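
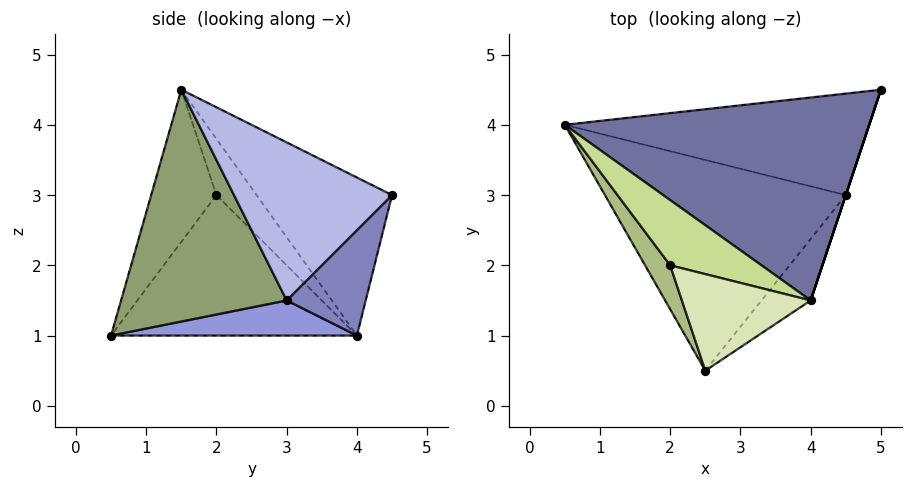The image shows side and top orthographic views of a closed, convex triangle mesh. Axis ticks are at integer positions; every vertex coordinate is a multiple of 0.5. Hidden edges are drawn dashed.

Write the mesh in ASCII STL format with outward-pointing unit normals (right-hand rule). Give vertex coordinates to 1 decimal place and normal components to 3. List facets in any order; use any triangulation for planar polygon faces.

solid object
 facet normal -0.396 0.513 0.762
  outer loop
   vertex 4.0 1.5 4.5
   vertex 5.0 4.5 3.0
   vertex 0.5 4.0 1.0
  endloop
 endfacet
 facet normal 0.251 0.641 -0.725
  outer loop
   vertex 4.5 3.0 1.5
   vertex 0.5 4.0 1.0
   vertex 5.0 4.5 3.0
  endloop
 endfacet
 facet normal 0.144 0.082 -0.986
  outer loop
   vertex 4.5 3.0 1.5
   vertex 2.5 0.5 1.0
   vertex 0.5 4.0 1.0
  endloop
 endfacet
 facet normal 0.949 -0.316 0.000
  outer loop
   vertex 4.5 3.0 1.5
   vertex 5.0 4.5 3.0
   vertex 4.0 1.5 4.5
  endloop
 endfacet
 facet normal 0.786 -0.595 -0.167
  outer loop
   vertex 4.5 3.0 1.5
   vertex 4.0 1.5 4.5
   vertex 2.5 0.5 1.0
  endloop
 endfacet
 facet normal -0.858 -0.490 0.153
  outer loop
   vertex 2.0 2.0 3.0
   vertex 0.5 4.0 1.0
   vertex 2.5 0.5 1.0
  endloop
 endfacet
 facet normal -0.476 0.417 0.774
  outer loop
   vertex 2.0 2.0 3.0
   vertex 4.0 1.5 4.5
   vertex 0.5 4.0 1.0
  endloop
 endfacet
 facet normal -0.510 -0.745 0.431
  outer loop
   vertex 2.0 2.0 3.0
   vertex 2.5 0.5 1.0
   vertex 4.0 1.5 4.5
  endloop
 endfacet
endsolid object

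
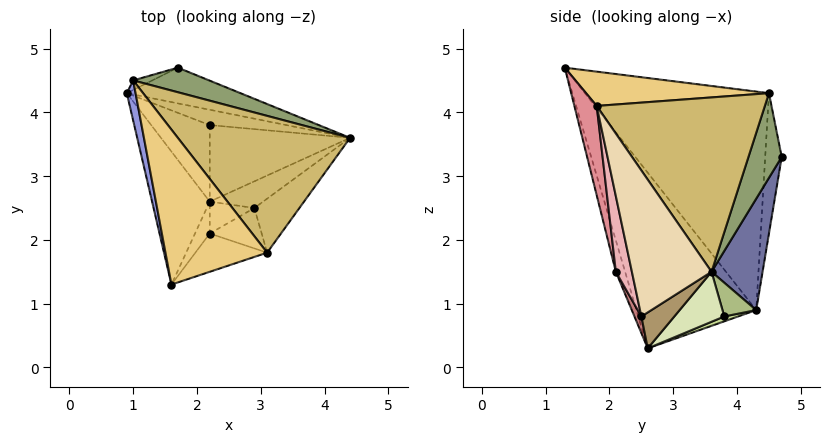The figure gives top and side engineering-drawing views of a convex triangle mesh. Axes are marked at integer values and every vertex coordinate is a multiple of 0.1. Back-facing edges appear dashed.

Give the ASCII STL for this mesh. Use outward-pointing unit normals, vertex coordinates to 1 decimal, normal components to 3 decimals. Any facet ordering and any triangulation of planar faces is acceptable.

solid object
 facet normal 0.229 0.945 -0.234
  outer loop
   vertex 1.7 4.7 3.3
   vertex 4.4 3.6 1.5
   vertex 0.9 4.3 0.9
  endloop
 endfacet
 facet normal -0.809 -0.525 -0.265
  outer loop
   vertex 2.2 2.6 0.3
   vertex 1.6 1.3 4.7
   vertex 0.9 4.3 0.9
  endloop
 endfacet
 facet normal -0.983 -0.179 0.039
  outer loop
   vertex 1.0 4.5 4.3
   vertex 0.9 4.3 0.9
   vertex 1.6 1.3 4.7
  endloop
 endfacet
 facet normal -0.334 0.941 -0.046
  outer loop
   vertex 1.0 4.5 4.3
   vertex 1.7 4.7 3.3
   vertex 0.9 4.3 0.9
  endloop
 endfacet
 facet normal 0.600 0.592 0.538
  outer loop
   vertex 1.0 4.5 4.3
   vertex 4.4 3.6 1.5
   vertex 1.7 4.7 3.3
  endloop
 endfacet
 facet normal 0.254 0.776 -0.577
  outer loop
   vertex 2.2 3.8 0.8
   vertex 0.9 4.3 0.9
   vertex 4.4 3.6 1.5
  endloop
 endfacet
 facet normal 0.077 0.383 -0.920
  outer loop
   vertex 2.2 3.8 0.8
   vertex 2.2 2.6 0.3
   vertex 0.9 4.3 0.9
  endloop
 endfacet
 facet normal 0.312 0.365 -0.877
  outer loop
   vertex 2.2 3.8 0.8
   vertex 4.4 3.6 1.5
   vertex 2.2 2.6 0.3
  endloop
 endfacet
 facet normal 0.544 -0.228 -0.807
  outer loop
   vertex 2.9 2.5 0.8
   vertex 2.2 2.6 0.3
   vertex 4.4 3.6 1.5
  endloop
 endfacet
 facet normal 0.636 0.448 0.628
  outer loop
   vertex 3.1 1.8 4.1
   vertex 4.4 3.6 1.5
   vertex 1.0 4.5 4.3
  endloop
 endfacet
 facet normal 0.315 0.176 0.933
  outer loop
   vertex 3.1 1.8 4.1
   vertex 1.0 4.5 4.3
   vertex 1.6 1.3 4.7
  endloop
 endfacet
 facet normal 0.638 -0.745 -0.197
  outer loop
   vertex 3.1 1.8 4.1
   vertex 2.9 2.5 0.8
   vertex 4.4 3.6 1.5
  endloop
 endfacet
 facet normal -0.634 -0.714 -0.297
  outer loop
   vertex 2.2 2.1 1.5
   vertex 1.6 1.3 4.7
   vertex 2.2 2.6 0.3
  endloop
 endfacet
 facet normal 0.141 -0.914 -0.381
  outer loop
   vertex 2.2 2.1 1.5
   vertex 2.2 2.6 0.3
   vertex 2.9 2.5 0.8
  endloop
 endfacet
 facet normal 0.240 -0.951 -0.193
  outer loop
   vertex 2.2 2.1 1.5
   vertex 3.1 1.8 4.1
   vertex 1.6 1.3 4.7
  endloop
 endfacet
 facet normal 0.313 -0.925 -0.215
  outer loop
   vertex 2.2 2.1 1.5
   vertex 2.9 2.5 0.8
   vertex 3.1 1.8 4.1
  endloop
 endfacet
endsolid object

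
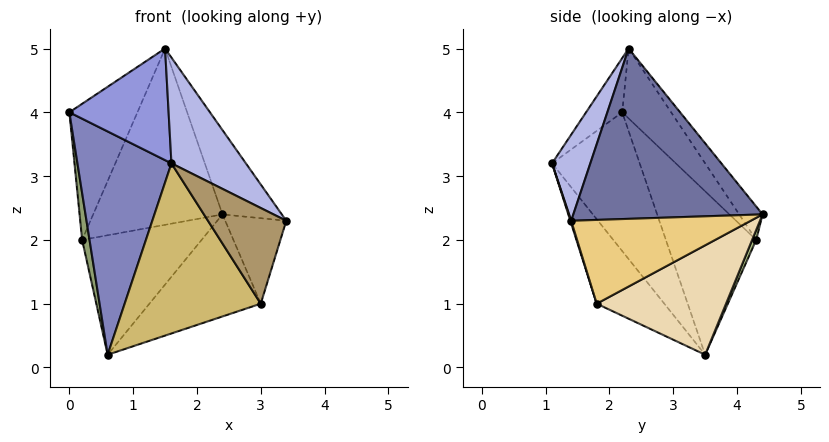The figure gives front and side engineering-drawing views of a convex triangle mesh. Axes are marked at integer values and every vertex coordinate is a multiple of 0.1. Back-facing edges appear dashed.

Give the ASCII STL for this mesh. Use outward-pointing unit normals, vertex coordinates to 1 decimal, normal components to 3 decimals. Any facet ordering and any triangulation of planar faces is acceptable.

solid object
 facet normal 0.828 0.260 0.496
  outer loop
   vertex 1.5 2.3 5.0
   vertex 3.4 1.4 2.3
   vertex 2.4 4.4 2.4
  endloop
 endfacet
 facet normal -0.642 -0.689 -0.337
  outer loop
   vertex 1.6 1.1 3.2
   vertex 0.0 2.2 4.0
   vertex 0.6 3.5 0.2
  endloop
 endfacet
 facet normal -0.293 -0.803 0.519
  outer loop
   vertex 1.6 1.1 3.2
   vertex 1.5 2.3 5.0
   vertex 0.0 2.2 4.0
  endloop
 endfacet
 facet normal 0.389 -0.756 0.526
  outer loop
   vertex 1.6 1.1 3.2
   vertex 3.4 1.4 2.3
   vertex 1.5 2.3 5.0
  endloop
 endfacet
 facet normal -0.980 -0.080 -0.182
  outer loop
   vertex 0.2 4.3 2.0
   vertex 0.6 3.5 0.2
   vertex 0.0 2.2 4.0
  endloop
 endfacet
 facet normal 0.031 0.916 -0.400
  outer loop
   vertex 0.2 4.3 2.0
   vertex 2.4 4.4 2.4
   vertex 0.6 3.5 0.2
  endloop
 endfacet
 facet normal -0.457 0.636 0.622
  outer loop
   vertex 0.2 4.3 2.0
   vertex 0.0 2.2 4.0
   vertex 1.5 2.3 5.0
  endloop
 endfacet
 facet normal -0.144 0.794 0.591
  outer loop
   vertex 0.2 4.3 2.0
   vertex 1.5 2.3 5.0
   vertex 2.4 4.4 2.4
  endloop
 endfacet
 facet normal 0.011 -0.955 -0.297
  outer loop
   vertex 3.0 1.8 1.0
   vertex 3.4 1.4 2.3
   vertex 1.6 1.1 3.2
  endloop
 endfacet
 facet normal -0.387 -0.779 -0.494
  outer loop
   vertex 3.0 1.8 1.0
   vertex 1.6 1.1 3.2
   vertex 0.6 3.5 0.2
  endloop
 endfacet
 facet normal 0.930 0.316 -0.189
  outer loop
   vertex 3.0 1.8 1.0
   vertex 2.4 4.4 2.4
   vertex 3.4 1.4 2.3
  endloop
 endfacet
 facet normal 0.567 0.488 -0.664
  outer loop
   vertex 3.0 1.8 1.0
   vertex 0.6 3.5 0.2
   vertex 2.4 4.4 2.4
  endloop
 endfacet
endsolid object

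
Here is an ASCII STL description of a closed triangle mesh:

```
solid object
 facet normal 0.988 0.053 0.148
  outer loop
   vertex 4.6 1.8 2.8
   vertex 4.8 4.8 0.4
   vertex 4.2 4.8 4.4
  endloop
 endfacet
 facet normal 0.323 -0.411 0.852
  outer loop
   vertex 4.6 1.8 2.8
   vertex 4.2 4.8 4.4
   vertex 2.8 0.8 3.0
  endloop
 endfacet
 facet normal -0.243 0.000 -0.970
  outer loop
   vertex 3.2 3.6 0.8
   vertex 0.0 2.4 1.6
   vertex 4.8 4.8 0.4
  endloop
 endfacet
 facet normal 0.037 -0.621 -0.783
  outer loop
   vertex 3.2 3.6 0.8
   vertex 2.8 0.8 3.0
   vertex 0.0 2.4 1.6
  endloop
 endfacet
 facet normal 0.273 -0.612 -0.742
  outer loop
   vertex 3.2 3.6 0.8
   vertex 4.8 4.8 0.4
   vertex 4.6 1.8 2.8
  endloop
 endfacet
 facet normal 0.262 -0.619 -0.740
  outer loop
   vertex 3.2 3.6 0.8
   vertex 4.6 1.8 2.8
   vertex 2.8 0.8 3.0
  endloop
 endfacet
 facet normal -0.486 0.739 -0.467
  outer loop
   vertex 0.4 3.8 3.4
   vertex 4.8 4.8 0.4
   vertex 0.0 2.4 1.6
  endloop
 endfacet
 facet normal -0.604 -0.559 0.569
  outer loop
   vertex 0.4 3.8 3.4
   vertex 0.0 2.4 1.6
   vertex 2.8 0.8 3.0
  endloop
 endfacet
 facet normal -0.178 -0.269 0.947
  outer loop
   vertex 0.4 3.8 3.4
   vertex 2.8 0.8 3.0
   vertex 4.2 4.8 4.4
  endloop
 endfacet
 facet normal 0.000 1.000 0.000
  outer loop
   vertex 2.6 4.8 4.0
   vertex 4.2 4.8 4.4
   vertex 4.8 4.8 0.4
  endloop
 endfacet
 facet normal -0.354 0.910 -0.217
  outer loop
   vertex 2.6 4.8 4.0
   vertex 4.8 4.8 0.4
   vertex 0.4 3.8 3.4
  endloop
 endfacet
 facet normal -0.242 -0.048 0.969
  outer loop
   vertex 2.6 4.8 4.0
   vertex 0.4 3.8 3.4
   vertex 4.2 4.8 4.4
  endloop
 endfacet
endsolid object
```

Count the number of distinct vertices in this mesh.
8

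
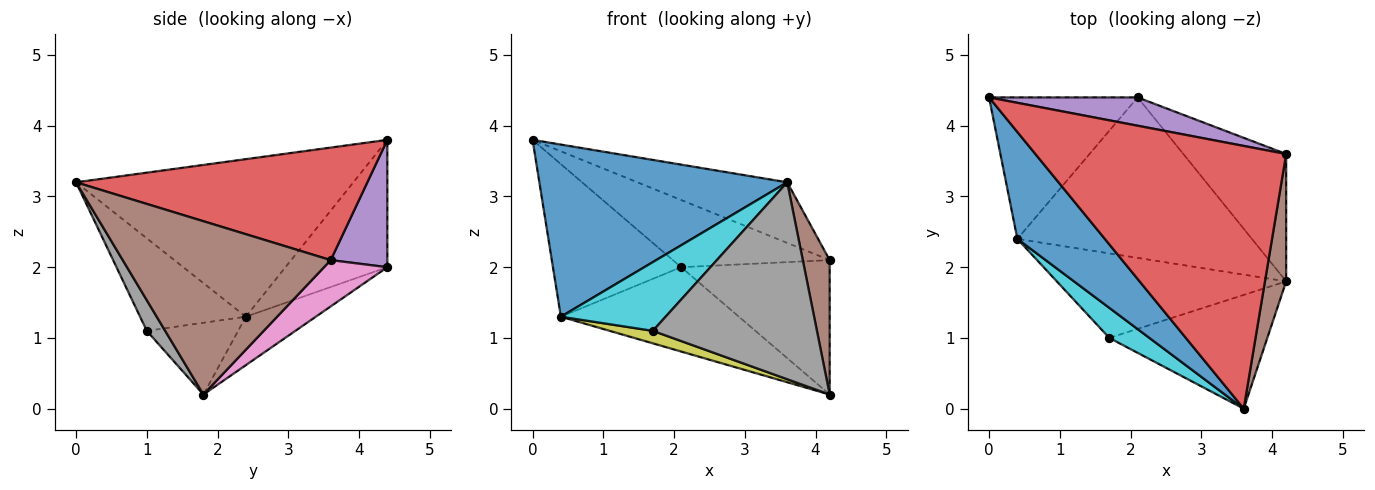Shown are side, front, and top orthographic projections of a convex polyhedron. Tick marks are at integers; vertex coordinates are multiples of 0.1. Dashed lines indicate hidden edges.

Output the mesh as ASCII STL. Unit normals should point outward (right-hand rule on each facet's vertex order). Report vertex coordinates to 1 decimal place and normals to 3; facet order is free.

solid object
 facet normal -0.689 -0.616 0.382
  outer loop
   vertex 0.4 2.4 1.3
   vertex 3.6 0.0 3.2
   vertex 0.0 4.4 3.8
  endloop
 endfacet
 facet normal -0.504 0.634 -0.587
  outer loop
   vertex 0.4 2.4 1.3
   vertex 0.0 4.4 3.8
   vertex 2.1 4.4 2.0
  endloop
 endfacet
 facet normal -0.180 0.458 -0.871
  outer loop
   vertex 0.4 2.4 1.3
   vertex 2.1 4.4 2.0
   vertex 4.2 1.8 0.2
  endloop
 endfacet
 facet normal 0.401 0.206 0.893
  outer loop
   vertex 4.2 3.6 2.1
   vertex 0.0 4.4 3.8
   vertex 3.6 0.0 3.2
  endloop
 endfacet
 facet normal 0.316 0.875 0.368
  outer loop
   vertex 4.2 3.6 2.1
   vertex 2.1 4.4 2.0
   vertex 0.0 4.4 3.8
  endloop
 endfacet
 facet normal 0.985 -0.127 0.121
  outer loop
   vertex 4.2 3.6 2.1
   vertex 3.6 0.0 3.2
   vertex 4.2 1.8 0.2
  endloop
 endfacet
 facet normal 0.295 0.694 -0.657
  outer loop
   vertex 4.2 3.6 2.1
   vertex 4.2 1.8 0.2
   vertex 2.1 4.4 2.0
  endloop
 endfacet
 facet normal 0.097 -0.862 -0.498
  outer loop
   vertex 1.7 1.0 1.1
   vertex 4.2 1.8 0.2
   vertex 3.6 0.0 3.2
  endloop
 endfacet
 facet normal -0.296 -0.139 -0.945
  outer loop
   vertex 1.7 1.0 1.1
   vertex 0.4 2.4 1.3
   vertex 4.2 1.8 0.2
  endloop
 endfacet
 facet normal -0.679 -0.673 0.294
  outer loop
   vertex 1.7 1.0 1.1
   vertex 3.6 0.0 3.2
   vertex 0.4 2.4 1.3
  endloop
 endfacet
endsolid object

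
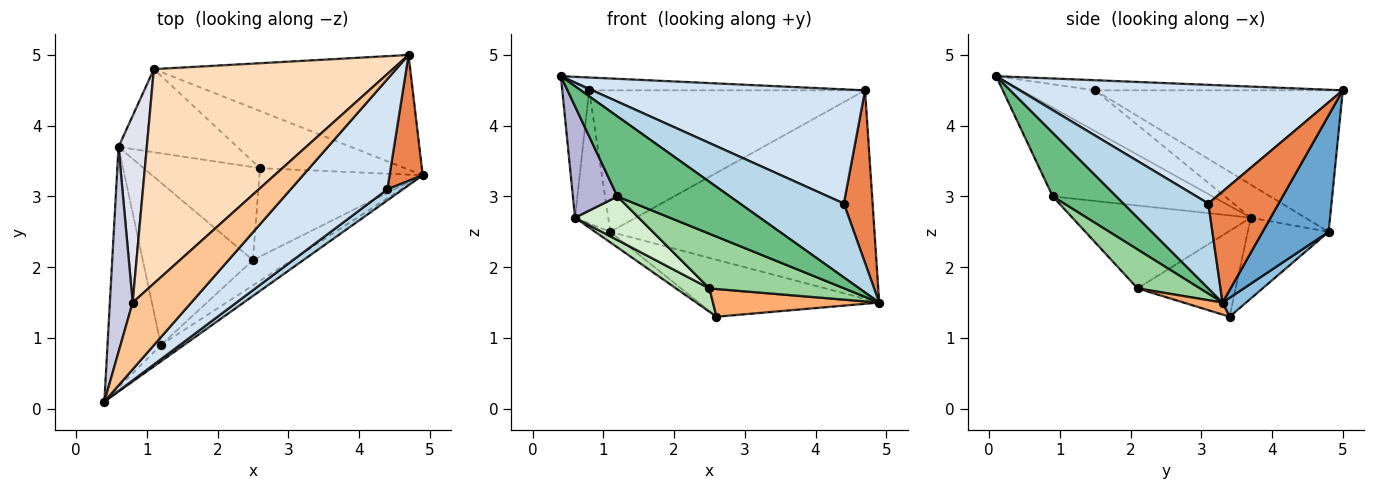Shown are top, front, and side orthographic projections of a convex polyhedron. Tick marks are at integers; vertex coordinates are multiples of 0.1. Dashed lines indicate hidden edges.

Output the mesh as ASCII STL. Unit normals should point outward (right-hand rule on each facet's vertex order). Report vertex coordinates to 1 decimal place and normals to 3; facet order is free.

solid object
 facet normal 0.214 0.856 -0.471
  outer loop
   vertex 1.1 4.8 2.5
   vertex 4.7 5.0 4.5
   vertex 4.9 3.3 1.5
  endloop
 endfacet
 facet normal 0.092 0.703 -0.705
  outer loop
   vertex 1.1 4.8 2.5
   vertex 4.9 3.3 1.5
   vertex 2.6 3.4 1.3
  endloop
 endfacet
 facet normal 0.629 -0.769 0.115
  outer loop
   vertex 4.4 3.1 2.9
   vertex 0.4 0.1 4.7
   vertex 4.9 3.3 1.5
  endloop
 endfacet
 facet normal 0.649 -0.548 0.529
  outer loop
   vertex 4.4 3.1 2.9
   vertex 4.7 5.0 4.5
   vertex 0.4 0.1 4.7
  endloop
 endfacet
 facet normal 0.892 -0.365 0.266
  outer loop
   vertex 4.4 3.1 2.9
   vertex 4.9 3.3 1.5
   vertex 4.7 5.0 4.5
  endloop
 endfacet
 facet normal 0.070 -0.298 -0.952
  outer loop
   vertex 2.5 2.1 1.7
   vertex 2.6 3.4 1.3
   vertex 4.9 3.3 1.5
  endloop
 endfacet
 facet normal -0.167 0.186 0.968
  outer loop
   vertex 0.8 1.5 4.5
   vertex 0.4 0.1 4.7
   vertex 4.7 5.0 4.5
  endloop
 endfacet
 facet normal -0.443 0.494 0.748
  outer loop
   vertex 0.8 1.5 4.5
   vertex 4.7 5.0 4.5
   vertex 1.1 4.8 2.5
  endloop
 endfacet
 facet normal 0.485 -0.857 -0.175
  outer loop
   vertex 1.2 0.9 3.0
   vertex 4.9 3.3 1.5
   vertex 0.4 0.1 4.7
  endloop
 endfacet
 facet normal 0.386 -0.837 -0.386
  outer loop
   vertex 1.2 0.9 3.0
   vertex 2.5 2.1 1.7
   vertex 4.9 3.3 1.5
  endloop
 endfacet
 facet normal -0.582 -0.198 -0.789
  outer loop
   vertex 0.6 3.7 2.7
   vertex 2.6 3.4 1.3
   vertex 2.5 2.1 1.7
  endloop
 endfacet
 facet normal -0.588 -0.210 -0.781
  outer loop
   vertex 0.6 3.7 2.7
   vertex 2.5 2.1 1.7
   vertex 1.2 0.9 3.0
  endloop
 endfacet
 facet normal -0.560 0.105 -0.822
  outer loop
   vertex 0.6 3.7 2.7
   vertex 1.1 4.8 2.5
   vertex 2.6 3.4 1.3
  endloop
 endfacet
 facet normal -0.833 -0.232 -0.502
  outer loop
   vertex 0.6 3.7 2.7
   vertex 1.2 0.9 3.0
   vertex 0.4 0.1 4.7
  endloop
 endfacet
 facet normal -0.832 0.304 0.464
  outer loop
   vertex 0.6 3.7 2.7
   vertex 0.4 0.1 4.7
   vertex 0.8 1.5 4.5
  endloop
 endfacet
 facet normal -0.689 0.420 0.590
  outer loop
   vertex 0.6 3.7 2.7
   vertex 0.8 1.5 4.5
   vertex 1.1 4.8 2.5
  endloop
 endfacet
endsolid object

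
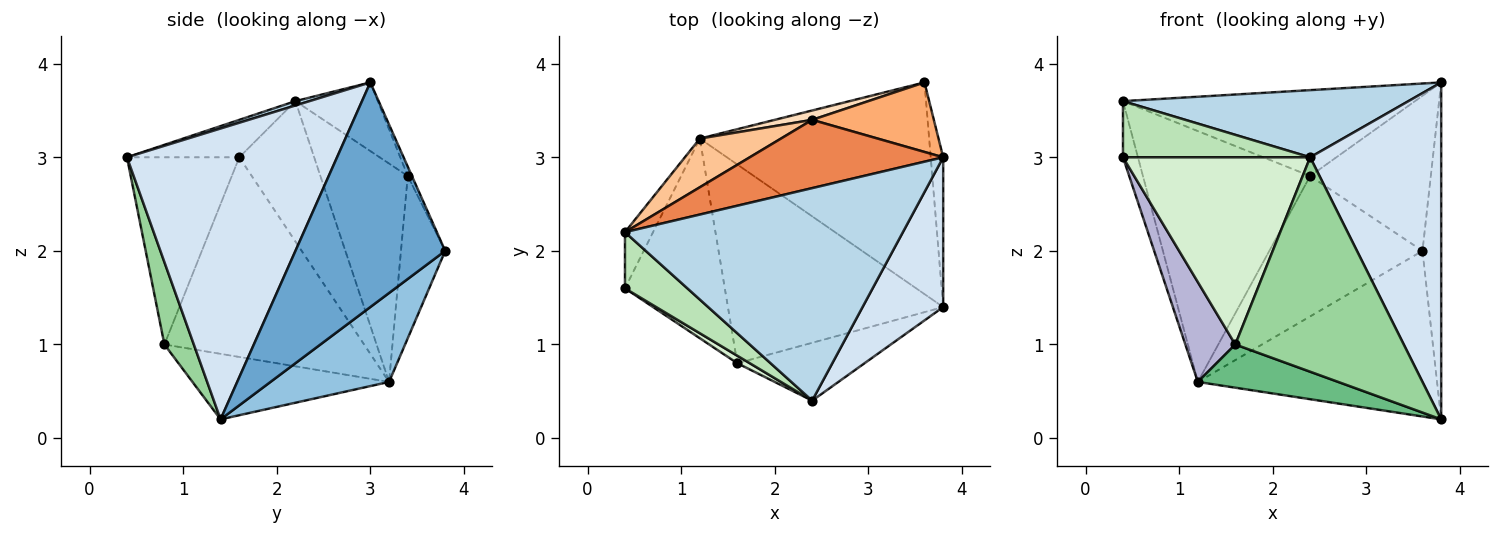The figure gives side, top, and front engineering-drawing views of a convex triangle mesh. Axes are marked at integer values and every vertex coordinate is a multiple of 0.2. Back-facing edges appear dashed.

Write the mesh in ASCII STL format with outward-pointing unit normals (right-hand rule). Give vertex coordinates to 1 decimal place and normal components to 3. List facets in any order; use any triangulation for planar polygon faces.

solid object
 facet normal 0.991 0.124 -0.055
  outer loop
   vertex 3.8 3.0 3.8
   vertex 3.8 1.4 0.2
   vertex 3.6 3.8 2.0
  endloop
 endfacet
 facet normal 0.292 0.589 -0.753
  outer loop
   vertex 1.2 3.2 0.6
   vertex 3.6 3.8 2.0
   vertex 3.8 1.4 0.2
  endloop
 endfacet
 facet normal 0.015 -0.301 0.953
  outer loop
   vertex 2.4 0.4 3.0
   vertex 3.8 3.0 3.8
   vertex 0.4 2.2 3.6
  endloop
 endfacet
 facet normal 0.826 -0.515 0.229
  outer loop
   vertex 2.4 0.4 3.0
   vertex 3.8 1.4 0.2
   vertex 3.8 3.0 3.8
  endloop
 endfacet
 facet normal -0.216 0.764 0.608
  outer loop
   vertex 2.4 3.4 2.8
   vertex 0.4 2.2 3.6
   vertex 3.8 3.0 3.8
  endloop
 endfacet
 facet normal -0.031 0.912 0.409
  outer loop
   vertex 2.4 3.4 2.8
   vertex 3.8 3.0 3.8
   vertex 3.6 3.8 2.0
  endloop
 endfacet
 facet normal -0.456 0.874 0.169
  outer loop
   vertex 2.4 3.4 2.8
   vertex 1.2 3.2 0.6
   vertex 0.4 2.2 3.6
  endloop
 endfacet
 facet normal -0.277 0.959 0.064
  outer loop
   vertex 2.4 3.4 2.8
   vertex 3.6 3.8 2.0
   vertex 1.2 3.2 0.6
  endloop
 endfacet
 facet normal -0.285 -0.204 -0.937
  outer loop
   vertex 1.6 0.8 1.0
   vertex 1.2 3.2 0.6
   vertex 3.8 1.4 0.2
  endloop
 endfacet
 facet normal 0.166 -0.952 -0.257
  outer loop
   vertex 1.6 0.8 1.0
   vertex 3.8 1.4 0.2
   vertex 2.4 0.4 3.0
  endloop
 endfacet
 facet normal -0.391 -0.651 0.651
  outer loop
   vertex 0.4 1.6 3.0
   vertex 2.4 0.4 3.0
   vertex 0.4 2.2 3.6
  endloop
 endfacet
 facet normal -0.514 -0.857 0.034
  outer loop
   vertex 0.4 1.6 3.0
   vertex 1.6 0.8 1.0
   vertex 2.4 0.4 3.0
  endloop
 endfacet
 facet normal -0.962 0.192 -0.192
  outer loop
   vertex 0.4 1.6 3.0
   vertex 0.4 2.2 3.6
   vertex 1.2 3.2 0.6
  endloop
 endfacet
 facet normal -0.873 -0.218 -0.436
  outer loop
   vertex 0.4 1.6 3.0
   vertex 1.2 3.2 0.6
   vertex 1.6 0.8 1.0
  endloop
 endfacet
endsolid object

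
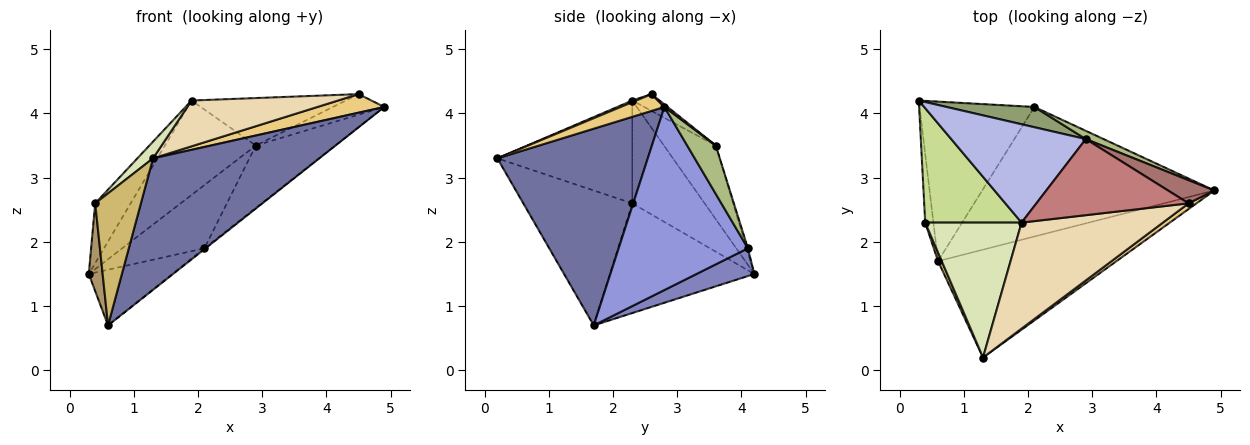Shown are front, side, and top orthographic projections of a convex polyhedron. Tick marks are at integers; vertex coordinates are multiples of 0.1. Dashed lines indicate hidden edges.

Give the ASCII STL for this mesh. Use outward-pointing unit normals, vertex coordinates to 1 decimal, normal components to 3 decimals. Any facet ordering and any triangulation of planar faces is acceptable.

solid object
 facet normal 0.573 -0.634 -0.520
  outer loop
   vertex 0.6 1.7 0.7
   vertex 4.9 2.8 4.1
   vertex 1.3 0.2 3.3
  endloop
 endfacet
 facet normal 0.222 0.321 -0.921
  outer loop
   vertex 2.1 4.1 1.9
   vertex 0.6 1.7 0.7
   vertex 0.3 4.2 1.5
  endloop
 endfacet
 facet normal 0.619 0.005 -0.785
  outer loop
   vertex 2.1 4.1 1.9
   vertex 4.9 2.8 4.1
   vertex 0.6 1.7 0.7
  endloop
 endfacet
 facet normal -0.368 0.644 0.671
  outer loop
   vertex 2.9 3.6 3.5
   vertex 0.3 4.2 1.5
   vertex 1.9 2.3 4.2
  endloop
 endfacet
 facet normal -0.015 0.952 0.305
  outer loop
   vertex 2.9 3.6 3.5
   vertex 2.1 4.1 1.9
   vertex 0.3 4.2 1.5
  endloop
 endfacet
 facet normal 0.336 0.934 0.124
  outer loop
   vertex 2.9 3.6 3.5
   vertex 4.9 2.8 4.1
   vertex 2.1 4.1 1.9
  endloop
 endfacet
 facet normal -0.687 0.337 0.644
  outer loop
   vertex 0.4 2.3 2.6
   vertex 1.9 2.3 4.2
   vertex 0.3 4.2 1.5
  endloop
 endfacet
 facet normal -0.727 -0.084 0.682
  outer loop
   vertex 0.4 2.3 2.6
   vertex 1.3 0.2 3.3
   vertex 1.9 2.3 4.2
  endloop
 endfacet
 facet normal -0.993 -0.095 -0.074
  outer loop
   vertex 0.4 2.3 2.6
   vertex 0.3 4.2 1.5
   vertex 0.6 1.7 0.7
  endloop
 endfacet
 facet normal -0.922 -0.387 0.025
  outer loop
   vertex 0.4 2.3 2.6
   vertex 0.6 1.7 0.7
   vertex 1.3 0.2 3.3
  endloop
 endfacet
 facet normal 0.530 -0.811 0.249
  outer loop
   vertex 4.5 2.6 4.3
   vertex 1.3 0.2 3.3
   vertex 4.9 2.8 4.1
  endloop
 endfacet
 facet normal 0.010 -0.396 0.918
  outer loop
   vertex 4.5 2.6 4.3
   vertex 1.9 2.3 4.2
   vertex 1.3 0.2 3.3
  endloop
 endfacet
 facet normal 0.041 0.664 0.747
  outer loop
   vertex 4.5 2.6 4.3
   vertex 4.9 2.8 4.1
   vertex 2.9 3.6 3.5
  endloop
 endfacet
 facet normal -0.093 0.527 0.845
  outer loop
   vertex 4.5 2.6 4.3
   vertex 2.9 3.6 3.5
   vertex 1.9 2.3 4.2
  endloop
 endfacet
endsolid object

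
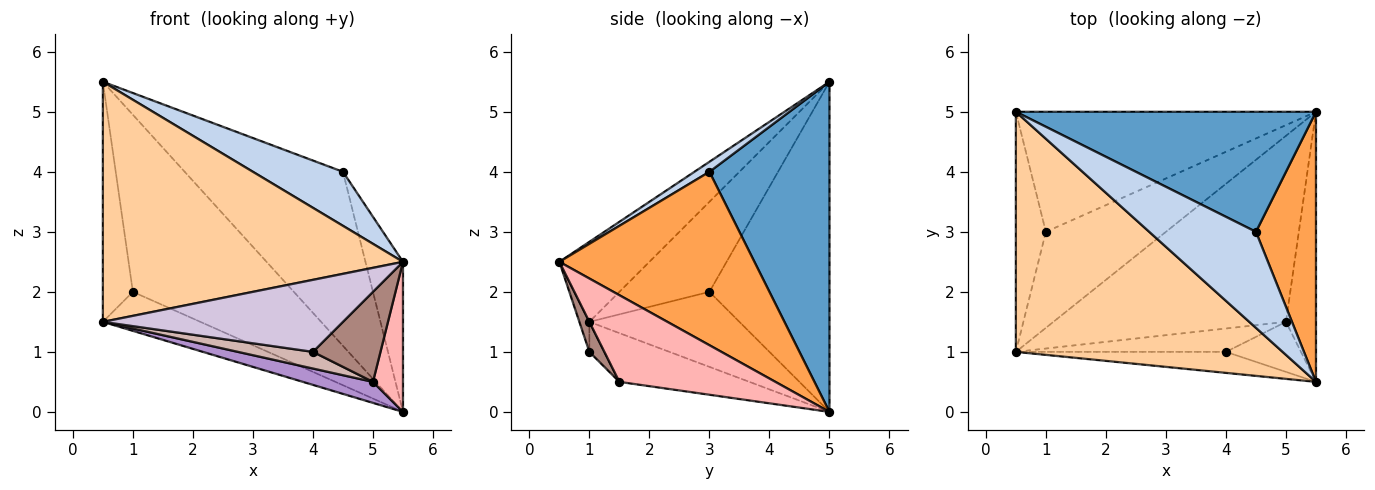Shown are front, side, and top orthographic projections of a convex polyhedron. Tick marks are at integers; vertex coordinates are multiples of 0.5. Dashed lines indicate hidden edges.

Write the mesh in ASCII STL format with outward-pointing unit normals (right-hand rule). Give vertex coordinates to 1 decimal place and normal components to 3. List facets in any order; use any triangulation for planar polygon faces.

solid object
 facet normal 0.530 0.698 0.482
  outer loop
   vertex 4.5 3.0 4.0
   vertex 5.5 5.0 0.0
   vertex 0.5 5.0 5.5
  endloop
 endfacet
 facet normal 0.081 -0.489 0.869
  outer loop
   vertex 4.5 3.0 4.0
   vertex 0.5 5.0 5.5
   vertex 5.5 0.5 2.5
  endloop
 endfacet
 facet normal 0.930 0.179 0.322
  outer loop
   vertex 4.5 3.0 4.0
   vertex 5.5 0.5 2.5
   vertex 5.5 5.0 0.0
  endloop
 endfacet
 facet normal -0.208 -0.692 0.692
  outer loop
   vertex 0.5 1.0 1.5
   vertex 5.5 0.5 2.5
   vertex 0.5 5.0 5.5
  endloop
 endfacet
 facet normal -0.525 0.704 -0.478
  outer loop
   vertex 1.0 3.0 2.0
   vertex 0.5 5.0 5.5
   vertex 5.5 5.0 0.0
  endloop
 endfacet
 facet normal -0.905 0.302 -0.302
  outer loop
   vertex 1.0 3.0 2.0
   vertex 0.5 1.0 1.5
   vertex 0.5 5.0 5.5
  endloop
 endfacet
 facet normal -0.501 0.326 -0.802
  outer loop
   vertex 1.0 3.0 2.0
   vertex 5.5 5.0 0.0
   vertex 0.5 1.0 1.5
  endloop
 endfacet
 facet normal 0.930 -0.179 -0.322
  outer loop
   vertex 5.0 1.5 0.5
   vertex 5.5 5.0 0.0
   vertex 5.5 0.5 2.5
  endloop
 endfacet
 facet normal -0.204 -0.110 -0.973
  outer loop
   vertex 5.0 1.5 0.5
   vertex 0.5 1.0 1.5
   vertex 5.5 5.0 0.0
  endloop
 endfacet
 facet normal -0.040 -0.959 -0.280
  outer loop
   vertex 4.0 1.0 1.0
   vertex 5.5 0.5 2.5
   vertex 0.5 1.0 1.5
  endloop
 endfacet
 facet normal 0.191 -0.858 -0.477
  outer loop
   vertex 4.0 1.0 1.0
   vertex 5.0 1.5 0.5
   vertex 5.5 0.5 2.5
  endloop
 endfacet
 facet normal -0.115 -0.577 -0.808
  outer loop
   vertex 4.0 1.0 1.0
   vertex 0.5 1.0 1.5
   vertex 5.0 1.5 0.5
  endloop
 endfacet
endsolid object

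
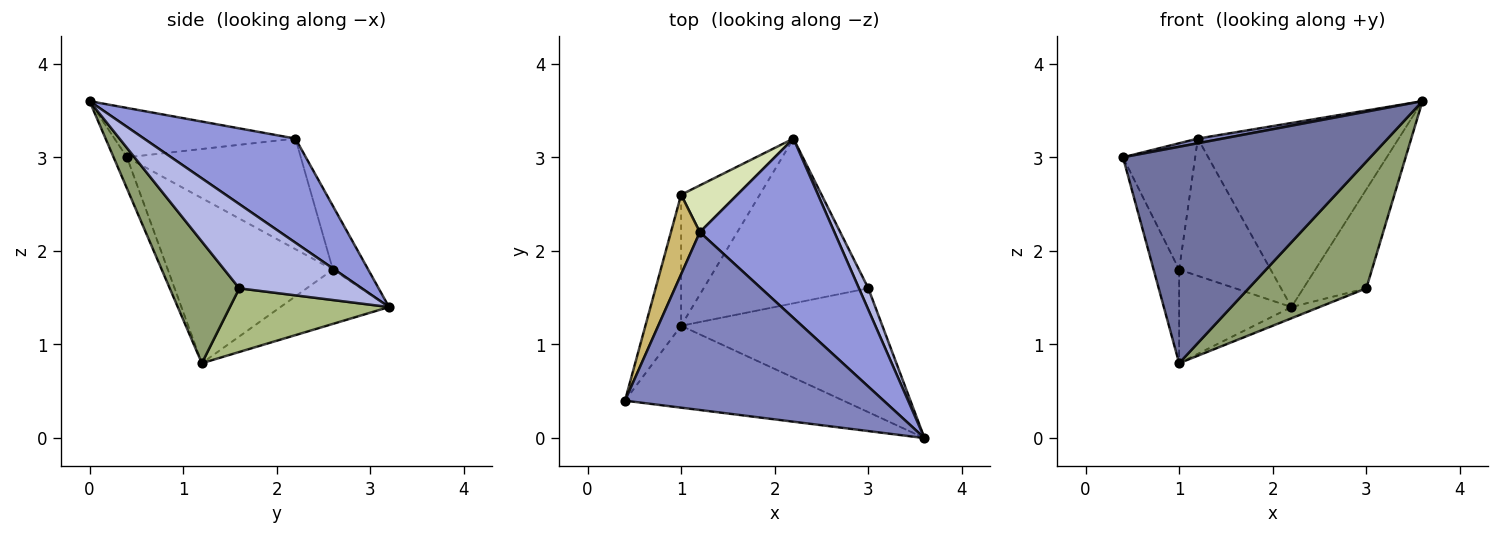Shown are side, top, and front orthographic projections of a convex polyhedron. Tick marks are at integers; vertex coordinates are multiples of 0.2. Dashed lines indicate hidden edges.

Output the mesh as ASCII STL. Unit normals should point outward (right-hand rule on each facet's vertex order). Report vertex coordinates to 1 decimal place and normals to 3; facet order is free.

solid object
 facet normal -0.050 -0.934 -0.353
  outer loop
   vertex 1.0 1.2 0.8
   vertex 3.6 0.0 3.6
   vertex 0.4 0.4 3.0
  endloop
 endfacet
 facet normal -0.187 -0.026 0.982
  outer loop
   vertex 1.2 2.2 3.2
   vertex 0.4 0.4 3.0
   vertex 3.6 0.0 3.6
  endloop
 endfacet
 facet normal 0.475 0.630 0.614
  outer loop
   vertex 1.2 2.2 3.2
   vertex 3.6 0.0 3.6
   vertex 2.2 3.2 1.4
  endloop
 endfacet
 facet normal 0.885 0.455 0.098
  outer loop
   vertex 3.0 1.6 1.6
   vertex 2.2 3.2 1.4
   vertex 3.6 0.0 3.6
  endloop
 endfacet
 facet normal 0.389 -0.659 -0.644
  outer loop
   vertex 3.0 1.6 1.6
   vertex 3.6 0.0 3.6
   vertex 1.0 1.2 0.8
  endloop
 endfacet
 facet normal 0.360 0.063 -0.931
  outer loop
   vertex 3.0 1.6 1.6
   vertex 1.0 1.2 0.8
   vertex 2.2 3.2 1.4
  endloop
 endfacet
 facet normal -0.490 0.507 -0.709
  outer loop
   vertex 1.0 2.6 1.8
   vertex 2.2 3.2 1.4
   vertex 1.0 1.2 0.8
  endloop
 endfacet
 facet normal -0.343 0.889 0.303
  outer loop
   vertex 1.0 2.6 1.8
   vertex 1.2 2.2 3.2
   vertex 2.2 3.2 1.4
  endloop
 endfacet
 facet normal -0.966 0.149 -0.209
  outer loop
   vertex 1.0 2.6 1.8
   vertex 1.0 1.2 0.8
   vertex 0.4 0.4 3.0
  endloop
 endfacet
 facet normal -0.898 0.373 0.235
  outer loop
   vertex 1.0 2.6 1.8
   vertex 0.4 0.4 3.0
   vertex 1.2 2.2 3.2
  endloop
 endfacet
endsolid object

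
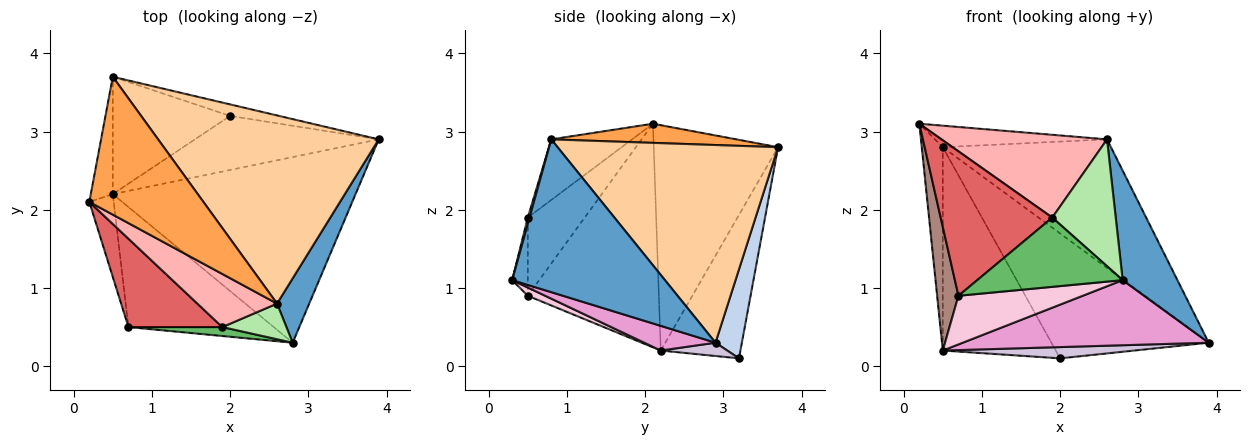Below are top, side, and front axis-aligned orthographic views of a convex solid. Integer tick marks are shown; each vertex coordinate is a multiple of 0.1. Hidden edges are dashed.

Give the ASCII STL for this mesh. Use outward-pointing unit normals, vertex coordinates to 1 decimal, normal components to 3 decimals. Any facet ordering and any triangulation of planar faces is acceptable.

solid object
 facet normal 0.923 -0.331 0.195
  outer loop
   vertex 2.6 0.8 2.9
   vertex 2.8 0.3 1.1
   vertex 3.9 2.9 0.3
  endloop
 endfacet
 facet normal 0.165 0.982 -0.090
  outer loop
   vertex 0.5 3.7 2.8
   vertex 3.9 2.9 0.3
   vertex 2.0 3.2 0.1
  endloop
 endfacet
 facet normal 0.164 0.152 0.975
  outer loop
   vertex 0.5 3.7 2.8
   vertex 0.2 2.1 3.1
   vertex 2.6 0.8 2.9
  endloop
 endfacet
 facet normal 0.595 0.454 0.664
  outer loop
   vertex 0.5 3.7 2.8
   vertex 2.6 0.8 2.9
   vertex 3.9 2.9 0.3
  endloop
 endfacet
 facet normal -0.106 -0.986 0.127
  outer loop
   vertex 1.9 0.5 1.9
   vertex 0.7 0.5 0.9
   vertex 2.8 0.3 1.1
  endloop
 endfacet
 facet normal 0.026 -0.962 0.270
  outer loop
   vertex 1.9 0.5 1.9
   vertex 2.8 0.3 1.1
   vertex 2.6 0.8 2.9
  endloop
 endfacet
 facet normal -0.399 -0.782 0.478
  outer loop
   vertex 1.9 0.5 1.9
   vertex 0.2 2.1 3.1
   vertex 0.7 0.5 0.9
  endloop
 endfacet
 facet normal -0.380 -0.778 0.500
  outer loop
   vertex 1.9 0.5 1.9
   vertex 2.6 0.8 2.9
   vertex 0.2 2.1 3.1
  endloop
 endfacet
 facet normal -0.521 0.739 -0.426
  outer loop
   vertex 0.5 2.2 0.2
   vertex 0.5 3.7 2.8
   vertex 2.0 3.2 0.1
  endloop
 endfacet
 facet normal 0.071 -0.204 -0.977
  outer loop
   vertex 0.5 2.2 0.2
   vertex 2.0 3.2 0.1
   vertex 3.9 2.9 0.3
  endloop
 endfacet
 facet normal -0.981 -0.160 -0.107
  outer loop
   vertex 0.5 2.2 0.2
   vertex 0.7 0.5 0.9
   vertex 0.2 2.1 3.1
  endloop
 endfacet
 facet normal -0.981 0.166 -0.096
  outer loop
   vertex 0.5 2.2 0.2
   vertex 0.2 2.1 3.1
   vertex 0.5 3.7 2.8
  endloop
 endfacet
 facet normal 0.095 -0.329 -0.939
  outer loop
   vertex 0.5 2.2 0.2
   vertex 3.9 2.9 0.3
   vertex 2.8 0.3 1.1
  endloop
 endfacet
 facet normal 0.052 -0.375 -0.926
  outer loop
   vertex 0.5 2.2 0.2
   vertex 2.8 0.3 1.1
   vertex 0.7 0.5 0.9
  endloop
 endfacet
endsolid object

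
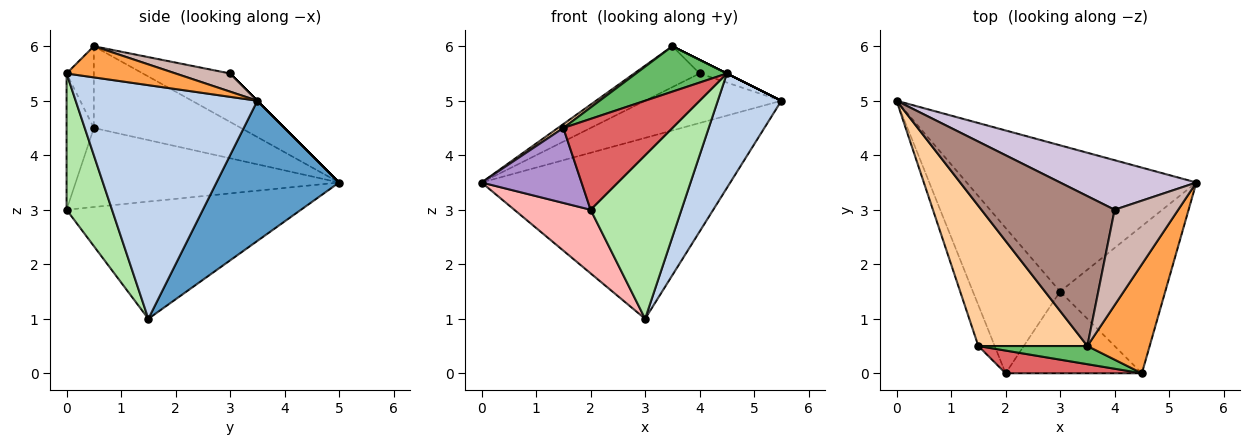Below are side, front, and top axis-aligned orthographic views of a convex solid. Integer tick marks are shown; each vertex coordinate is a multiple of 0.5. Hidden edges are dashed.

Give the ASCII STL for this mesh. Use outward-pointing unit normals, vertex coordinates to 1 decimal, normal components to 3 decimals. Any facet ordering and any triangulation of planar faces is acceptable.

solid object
 facet normal 0.358 0.726 -0.587
  outer loop
   vertex 3.0 1.5 1.0
   vertex 0.0 5.0 3.5
   vertex 5.5 3.5 5.0
  endloop
 endfacet
 facet normal 0.869 -0.304 -0.391
  outer loop
   vertex 3.0 1.5 1.0
   vertex 5.5 3.5 5.0
   vertex 4.5 0.0 5.5
  endloop
 endfacet
 facet normal 0.447 0.000 0.894
  outer loop
   vertex 3.5 0.5 6.0
   vertex 4.5 0.0 5.5
   vertex 5.5 3.5 5.0
  endloop
 endfacet
 facet normal -0.600 -0.022 0.800
  outer loop
   vertex 3.5 0.5 6.0
   vertex 0.0 5.0 3.5
   vertex 1.5 0.5 4.5
  endloop
 endfacet
 facet normal -0.268 -0.894 0.358
  outer loop
   vertex 3.5 0.5 6.0
   vertex 1.5 0.5 4.5
   vertex 4.5 0.0 5.5
  endloop
 endfacet
 facet normal 0.408 -0.816 -0.408
  outer loop
   vertex 2.0 0.0 3.0
   vertex 3.0 1.5 1.0
   vertex 4.5 0.0 5.5
  endloop
 endfacet
 facet normal -0.236 -0.943 0.236
  outer loop
   vertex 2.0 0.0 3.0
   vertex 4.5 0.0 5.5
   vertex 1.5 0.5 4.5
  endloop
 endfacet
 facet normal -0.776 -0.253 -0.578
  outer loop
   vertex 2.0 0.0 3.0
   vertex 0.0 5.0 3.5
   vertex 3.0 1.5 1.0
  endloop
 endfacet
 facet normal -0.918 -0.348 -0.190
  outer loop
   vertex 2.0 0.0 3.0
   vertex 1.5 0.5 4.5
   vertex 0.0 5.0 3.5
  endloop
 endfacet
 facet normal 0.000 0.707 0.707
  outer loop
   vertex 4.0 3.0 5.5
   vertex 5.5 3.5 5.0
   vertex 0.0 5.0 3.5
  endloop
 endfacet
 facet normal -0.331 0.248 0.910
  outer loop
   vertex 4.0 3.0 5.5
   vertex 0.0 5.0 3.5
   vertex 3.5 0.5 6.0
  endloop
 endfacet
 facet normal 0.272 0.136 0.953
  outer loop
   vertex 4.0 3.0 5.5
   vertex 3.5 0.5 6.0
   vertex 5.5 3.5 5.0
  endloop
 endfacet
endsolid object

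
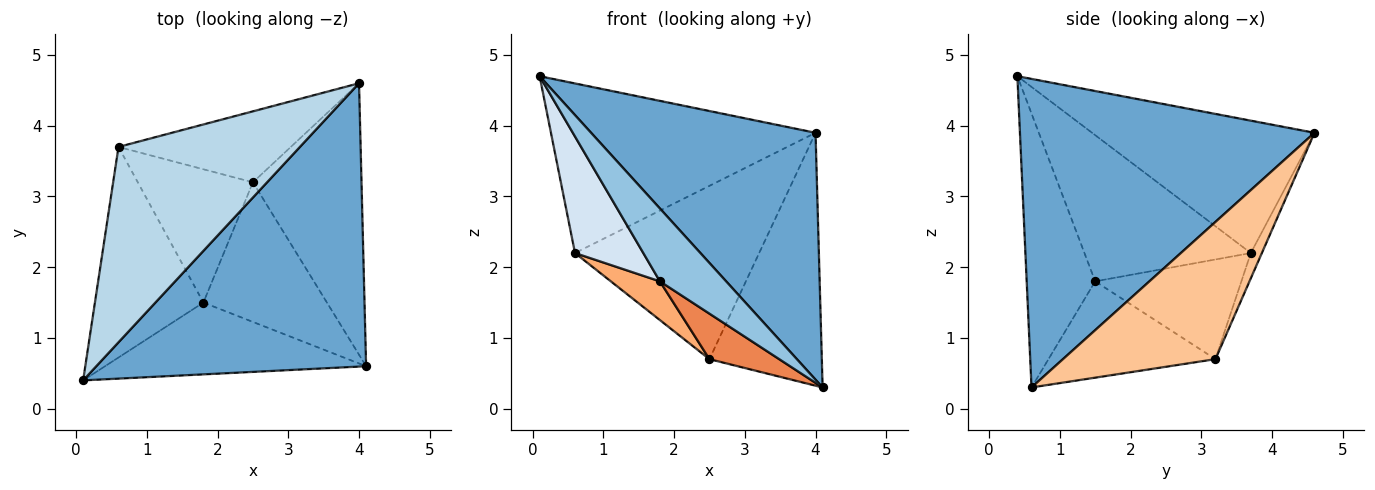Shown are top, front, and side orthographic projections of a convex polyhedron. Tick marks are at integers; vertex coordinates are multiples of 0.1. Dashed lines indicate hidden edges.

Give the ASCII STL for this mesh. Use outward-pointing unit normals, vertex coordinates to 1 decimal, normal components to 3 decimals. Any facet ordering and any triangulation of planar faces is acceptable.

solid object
 facet normal 0.653 -0.498 0.571
  outer loop
   vertex 4.0 4.6 3.9
   vertex 0.1 0.4 4.7
   vertex 4.1 0.6 0.3
  endloop
 endfacet
 facet normal -0.593 -0.574 -0.565
  outer loop
   vertex 1.8 1.5 1.8
   vertex 4.1 0.6 0.3
   vertex 0.1 0.4 4.7
  endloop
 endfacet
 facet normal -0.483 0.574 0.661
  outer loop
   vertex 0.6 3.7 2.2
   vertex 0.1 0.4 4.7
   vertex 4.0 4.6 3.9
  endloop
 endfacet
 facet normal -0.763 -0.313 -0.566
  outer loop
   vertex 0.6 3.7 2.2
   vertex 1.8 1.5 1.8
   vertex 0.1 0.4 4.7
  endloop
 endfacet
 facet normal -0.596 -0.249 -0.764
  outer loop
   vertex 2.5 3.2 0.7
   vertex 4.1 0.6 0.3
   vertex 1.8 1.5 1.8
  endloop
 endfacet
 facet normal -0.639 -0.214 -0.738
  outer loop
   vertex 2.5 3.2 0.7
   vertex 1.8 1.5 1.8
   vertex 0.6 3.7 2.2
  endloop
 endfacet
 facet normal 0.679 0.500 -0.537
  outer loop
   vertex 2.5 3.2 0.7
   vertex 4.0 4.6 3.9
   vertex 4.1 0.6 0.3
  endloop
 endfacet
 facet normal -0.055 0.924 -0.378
  outer loop
   vertex 2.5 3.2 0.7
   vertex 0.6 3.7 2.2
   vertex 4.0 4.6 3.9
  endloop
 endfacet
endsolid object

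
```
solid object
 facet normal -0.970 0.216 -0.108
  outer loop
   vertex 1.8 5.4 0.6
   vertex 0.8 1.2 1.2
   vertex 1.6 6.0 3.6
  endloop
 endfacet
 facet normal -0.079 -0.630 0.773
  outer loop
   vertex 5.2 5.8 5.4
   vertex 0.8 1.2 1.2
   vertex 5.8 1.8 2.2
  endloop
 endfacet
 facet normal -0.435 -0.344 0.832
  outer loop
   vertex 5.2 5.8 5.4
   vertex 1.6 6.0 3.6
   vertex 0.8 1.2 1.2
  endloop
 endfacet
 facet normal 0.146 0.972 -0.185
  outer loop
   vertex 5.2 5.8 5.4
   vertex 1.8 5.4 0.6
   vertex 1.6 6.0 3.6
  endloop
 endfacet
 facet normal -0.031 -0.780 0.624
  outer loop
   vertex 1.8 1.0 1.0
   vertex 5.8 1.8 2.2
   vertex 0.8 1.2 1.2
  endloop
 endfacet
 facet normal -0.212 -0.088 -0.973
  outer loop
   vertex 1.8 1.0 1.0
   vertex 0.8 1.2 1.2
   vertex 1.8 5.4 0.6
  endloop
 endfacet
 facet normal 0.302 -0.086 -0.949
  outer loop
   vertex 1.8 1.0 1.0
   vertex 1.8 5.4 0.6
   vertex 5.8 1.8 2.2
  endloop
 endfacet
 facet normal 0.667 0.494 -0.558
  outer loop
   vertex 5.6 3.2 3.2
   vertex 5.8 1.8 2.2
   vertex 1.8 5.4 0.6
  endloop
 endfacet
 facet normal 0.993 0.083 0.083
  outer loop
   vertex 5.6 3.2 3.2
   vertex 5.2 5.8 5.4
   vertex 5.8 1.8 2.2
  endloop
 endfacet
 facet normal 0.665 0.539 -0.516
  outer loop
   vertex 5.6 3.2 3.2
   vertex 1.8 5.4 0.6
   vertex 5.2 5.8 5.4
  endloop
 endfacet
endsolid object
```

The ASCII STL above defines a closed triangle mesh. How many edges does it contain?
15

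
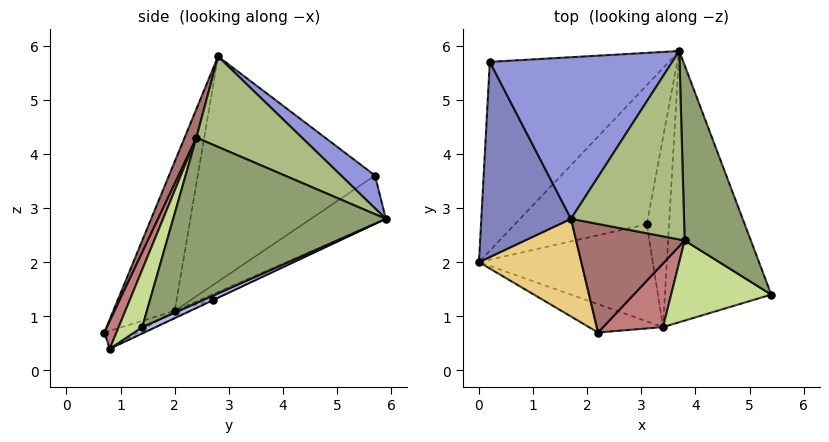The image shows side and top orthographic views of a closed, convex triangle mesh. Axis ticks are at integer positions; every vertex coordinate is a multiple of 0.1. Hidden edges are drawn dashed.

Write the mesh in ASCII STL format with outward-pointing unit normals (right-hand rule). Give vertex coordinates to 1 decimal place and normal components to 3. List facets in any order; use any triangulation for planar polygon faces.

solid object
 facet normal -0.215 0.555 -0.804
  outer loop
   vertex 0.2 5.7 3.6
   vertex 3.7 5.9 2.8
   vertex 0.0 2.0 1.1
  endloop
 endfacet
 facet normal -0.911 -0.196 0.363
  outer loop
   vertex 0.2 5.7 3.6
   vertex 0.0 2.0 1.1
   vertex 1.7 2.8 5.8
  endloop
 endfacet
 facet normal 0.136 0.642 0.754
  outer loop
   vertex 0.2 5.7 3.6
   vertex 1.7 2.8 5.8
   vertex 3.7 5.9 2.8
  endloop
 endfacet
 facet normal 0.054 0.423 -0.905
  outer loop
   vertex 3.4 0.8 0.4
   vertex 3.7 5.9 2.8
   vertex 5.4 1.4 0.8
  endloop
 endfacet
 facet normal 0.913 0.183 0.365
  outer loop
   vertex 3.8 2.4 4.3
   vertex 5.4 1.4 0.8
   vertex 3.7 5.9 2.8
  endloop
 endfacet
 facet normal 0.589 0.332 0.736
  outer loop
   vertex 3.8 2.4 4.3
   vertex 3.7 5.9 2.8
   vertex 1.7 2.8 5.8
  endloop
 endfacet
 facet normal 0.203 -0.913 0.354
  outer loop
   vertex 3.8 2.4 4.3
   vertex 3.4 0.8 0.4
   vertex 5.4 1.4 0.8
  endloop
 endfacet
 facet normal -0.039 0.430 -0.902
  outer loop
   vertex 3.1 2.7 1.3
   vertex 0.0 2.0 1.1
   vertex 3.7 5.9 2.8
  endloop
 endfacet
 facet normal -0.037 0.423 -0.905
  outer loop
   vertex 3.1 2.7 1.3
   vertex 3.4 0.8 0.4
   vertex 0.0 2.0 1.1
  endloop
 endfacet
 facet normal -0.013 0.426 -0.904
  outer loop
   vertex 3.1 2.7 1.3
   vertex 3.7 5.9 2.8
   vertex 3.4 0.8 0.4
  endloop
 endfacet
 facet normal -0.443 -0.843 0.304
  outer loop
   vertex 2.2 0.7 0.7
   vertex 1.7 2.8 5.8
   vertex 0.0 2.0 1.1
  endloop
 endfacet
 facet normal -0.234 -0.098 -0.967
  outer loop
   vertex 2.2 0.7 0.7
   vertex 0.0 2.0 1.1
   vertex 3.4 0.8 0.4
  endloop
 endfacet
 facet normal 0.102 -0.916 0.387
  outer loop
   vertex 2.2 0.7 0.7
   vertex 3.8 2.4 4.3
   vertex 1.7 2.8 5.8
  endloop
 endfacet
 facet normal 0.166 -0.918 0.360
  outer loop
   vertex 2.2 0.7 0.7
   vertex 3.4 0.8 0.4
   vertex 3.8 2.4 4.3
  endloop
 endfacet
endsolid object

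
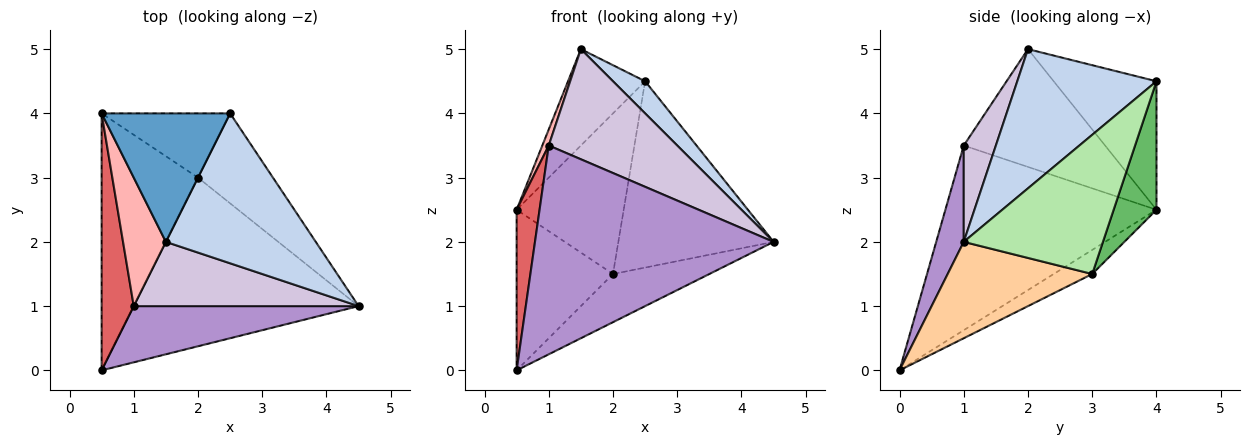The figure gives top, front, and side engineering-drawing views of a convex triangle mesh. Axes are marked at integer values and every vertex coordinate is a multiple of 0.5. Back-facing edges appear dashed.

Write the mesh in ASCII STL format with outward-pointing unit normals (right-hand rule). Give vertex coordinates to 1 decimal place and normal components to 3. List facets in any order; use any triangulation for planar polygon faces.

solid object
 facet normal -0.625 0.469 0.625
  outer loop
   vertex 2.5 4.0 4.5
   vertex 0.5 4.0 2.5
   vertex 1.5 2.0 5.0
  endloop
 endfacet
 facet normal 0.672 -0.155 0.724
  outer loop
   vertex 2.5 4.0 4.5
   vertex 1.5 2.0 5.0
   vertex 4.5 1.0 2.0
  endloop
 endfacet
 facet normal -0.207 0.518 -0.830
  outer loop
   vertex 2.0 3.0 1.5
   vertex 0.5 0.0 0.0
   vertex 0.5 4.0 2.5
  endloop
 endfacet
 facet normal 0.381 0.254 -0.889
  outer loop
   vertex 2.0 3.0 1.5
   vertex 4.5 1.0 2.0
   vertex 0.5 0.0 0.0
  endloop
 endfacet
 facet normal 0.348 0.870 -0.348
  outer loop
   vertex 2.0 3.0 1.5
   vertex 0.5 4.0 2.5
   vertex 2.5 4.0 4.5
  endloop
 endfacet
 facet normal 0.628 0.701 -0.338
  outer loop
   vertex 2.0 3.0 1.5
   vertex 2.5 4.0 4.5
   vertex 4.5 1.0 2.0
  endloop
 endfacet
 facet normal -0.980 -0.106 0.170
  outer loop
   vertex 1.0 1.0 3.5
   vertex 0.5 4.0 2.5
   vertex 0.5 0.0 0.0
  endloop
 endfacet
 facet normal -0.939 -0.043 0.341
  outer loop
   vertex 1.0 1.0 3.5
   vertex 1.5 2.0 5.0
   vertex 0.5 4.0 2.5
  endloop
 endfacet
 facet normal 0.111 -0.960 0.258
  outer loop
   vertex 1.0 1.0 3.5
   vertex 0.5 0.0 0.0
   vertex 4.5 1.0 2.0
  endloop
 endfacet
 facet normal 0.211 -0.844 0.493
  outer loop
   vertex 1.0 1.0 3.5
   vertex 4.5 1.0 2.0
   vertex 1.5 2.0 5.0
  endloop
 endfacet
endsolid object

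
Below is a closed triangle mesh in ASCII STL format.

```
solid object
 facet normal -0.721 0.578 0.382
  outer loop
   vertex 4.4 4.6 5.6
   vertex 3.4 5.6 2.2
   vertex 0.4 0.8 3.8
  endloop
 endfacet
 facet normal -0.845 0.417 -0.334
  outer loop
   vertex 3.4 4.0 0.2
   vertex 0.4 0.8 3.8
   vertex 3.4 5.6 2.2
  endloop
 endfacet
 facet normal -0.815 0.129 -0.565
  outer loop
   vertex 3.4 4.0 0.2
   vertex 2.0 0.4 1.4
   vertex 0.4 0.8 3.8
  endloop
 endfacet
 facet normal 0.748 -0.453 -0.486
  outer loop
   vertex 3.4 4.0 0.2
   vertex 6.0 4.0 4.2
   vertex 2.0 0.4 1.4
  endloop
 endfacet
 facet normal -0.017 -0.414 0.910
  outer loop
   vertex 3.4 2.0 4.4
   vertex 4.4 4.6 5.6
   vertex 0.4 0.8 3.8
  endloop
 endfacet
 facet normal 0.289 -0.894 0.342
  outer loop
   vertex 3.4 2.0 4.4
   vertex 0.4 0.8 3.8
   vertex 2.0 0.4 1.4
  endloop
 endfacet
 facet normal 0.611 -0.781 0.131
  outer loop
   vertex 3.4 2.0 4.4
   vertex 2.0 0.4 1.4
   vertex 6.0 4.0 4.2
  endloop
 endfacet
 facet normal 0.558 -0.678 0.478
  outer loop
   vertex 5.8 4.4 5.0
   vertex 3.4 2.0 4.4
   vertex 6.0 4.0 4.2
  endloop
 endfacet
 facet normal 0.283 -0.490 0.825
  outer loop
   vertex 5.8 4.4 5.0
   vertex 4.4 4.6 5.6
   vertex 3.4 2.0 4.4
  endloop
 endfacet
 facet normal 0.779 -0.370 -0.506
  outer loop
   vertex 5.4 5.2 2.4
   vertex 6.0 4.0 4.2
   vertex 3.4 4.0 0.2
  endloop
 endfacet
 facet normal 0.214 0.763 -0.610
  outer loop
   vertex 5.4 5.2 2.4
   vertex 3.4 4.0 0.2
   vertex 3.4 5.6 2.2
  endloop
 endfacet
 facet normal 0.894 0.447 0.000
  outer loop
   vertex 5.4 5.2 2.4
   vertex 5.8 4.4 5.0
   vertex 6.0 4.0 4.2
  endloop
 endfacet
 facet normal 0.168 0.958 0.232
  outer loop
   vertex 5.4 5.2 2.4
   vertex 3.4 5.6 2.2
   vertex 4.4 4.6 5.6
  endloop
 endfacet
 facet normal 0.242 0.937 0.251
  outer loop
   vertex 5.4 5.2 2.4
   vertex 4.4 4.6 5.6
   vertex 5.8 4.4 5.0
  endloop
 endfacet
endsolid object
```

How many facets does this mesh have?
14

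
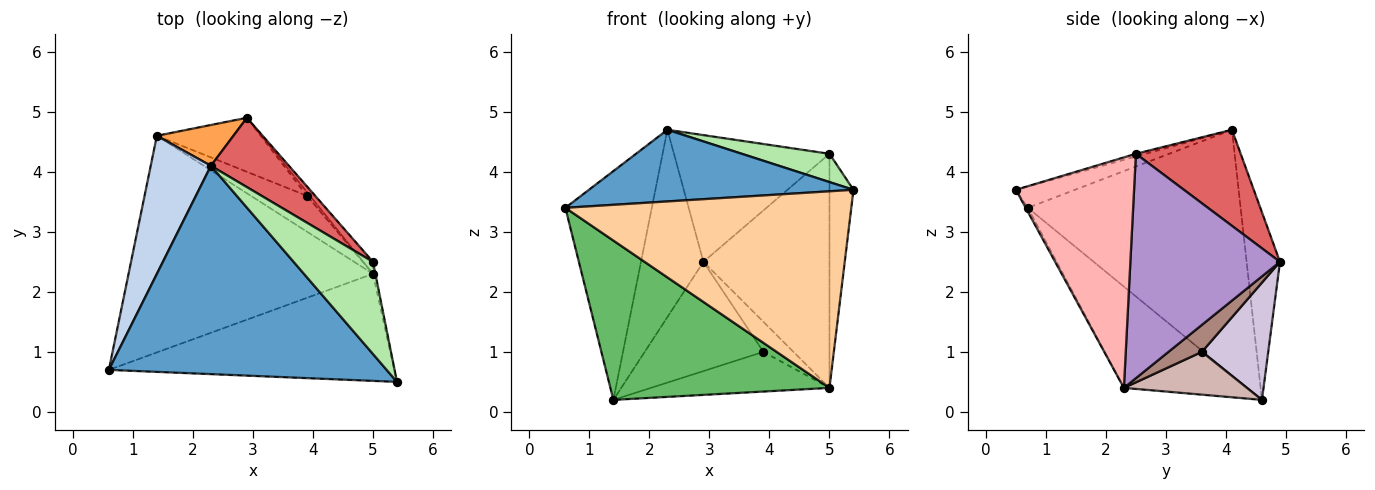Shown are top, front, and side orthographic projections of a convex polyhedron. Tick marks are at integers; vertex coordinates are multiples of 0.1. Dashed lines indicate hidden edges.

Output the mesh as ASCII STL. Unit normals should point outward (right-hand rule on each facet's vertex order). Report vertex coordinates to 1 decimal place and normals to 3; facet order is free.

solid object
 facet normal -0.072 -0.324 0.943
  outer loop
   vertex 2.3 4.1 4.7
   vertex 0.6 0.7 3.4
   vertex 5.4 0.5 3.7
  endloop
 endfacet
 facet normal -0.903 0.367 0.221
  outer loop
   vertex 2.3 4.1 4.7
   vertex 1.4 4.6 0.2
   vertex 0.6 0.7 3.4
  endloop
 endfacet
 facet normal -0.463 0.866 0.189
  outer loop
   vertex 2.3 4.1 4.7
   vertex 2.9 4.9 2.5
   vertex 1.4 4.6 0.2
  endloop
 endfacet
 facet normal -0.007 -0.878 -0.478
  outer loop
   vertex 5.0 2.3 0.4
   vertex 5.4 0.5 3.7
   vertex 0.6 0.7 3.4
  endloop
 endfacet
 facet normal -0.317 -0.562 -0.764
  outer loop
   vertex 5.0 2.3 0.4
   vertex 0.6 0.7 3.4
   vertex 1.4 4.6 0.2
  endloop
 endfacet
 facet normal -0.032 -0.293 0.956
  outer loop
   vertex 5.0 2.5 4.3
   vertex 2.3 4.1 4.7
   vertex 5.4 0.5 3.7
  endloop
 endfacet
 facet normal 0.509 0.755 0.413
  outer loop
   vertex 5.0 2.5 4.3
   vertex 2.9 4.9 2.5
   vertex 2.3 4.1 4.7
  endloop
 endfacet
 facet normal 0.980 0.199 -0.010
  outer loop
   vertex 5.0 2.5 4.3
   vertex 5.4 0.5 3.7
   vertex 5.0 2.3 0.4
  endloop
 endfacet
 facet normal 0.764 0.644 -0.033
  outer loop
   vertex 5.0 2.5 4.3
   vertex 5.0 2.3 0.4
   vertex 2.9 4.9 2.5
  endloop
 endfacet
 facet normal 0.448 0.802 -0.396
  outer loop
   vertex 3.9 3.6 1.0
   vertex 1.4 4.6 0.2
   vertex 2.9 4.9 2.5
  endloop
 endfacet
 facet normal 0.742 0.666 -0.082
  outer loop
   vertex 3.9 3.6 1.0
   vertex 2.9 4.9 2.5
   vertex 5.0 2.3 0.4
  endloop
 endfacet
 facet normal 0.455 0.661 -0.597
  outer loop
   vertex 3.9 3.6 1.0
   vertex 5.0 2.3 0.4
   vertex 1.4 4.6 0.2
  endloop
 endfacet
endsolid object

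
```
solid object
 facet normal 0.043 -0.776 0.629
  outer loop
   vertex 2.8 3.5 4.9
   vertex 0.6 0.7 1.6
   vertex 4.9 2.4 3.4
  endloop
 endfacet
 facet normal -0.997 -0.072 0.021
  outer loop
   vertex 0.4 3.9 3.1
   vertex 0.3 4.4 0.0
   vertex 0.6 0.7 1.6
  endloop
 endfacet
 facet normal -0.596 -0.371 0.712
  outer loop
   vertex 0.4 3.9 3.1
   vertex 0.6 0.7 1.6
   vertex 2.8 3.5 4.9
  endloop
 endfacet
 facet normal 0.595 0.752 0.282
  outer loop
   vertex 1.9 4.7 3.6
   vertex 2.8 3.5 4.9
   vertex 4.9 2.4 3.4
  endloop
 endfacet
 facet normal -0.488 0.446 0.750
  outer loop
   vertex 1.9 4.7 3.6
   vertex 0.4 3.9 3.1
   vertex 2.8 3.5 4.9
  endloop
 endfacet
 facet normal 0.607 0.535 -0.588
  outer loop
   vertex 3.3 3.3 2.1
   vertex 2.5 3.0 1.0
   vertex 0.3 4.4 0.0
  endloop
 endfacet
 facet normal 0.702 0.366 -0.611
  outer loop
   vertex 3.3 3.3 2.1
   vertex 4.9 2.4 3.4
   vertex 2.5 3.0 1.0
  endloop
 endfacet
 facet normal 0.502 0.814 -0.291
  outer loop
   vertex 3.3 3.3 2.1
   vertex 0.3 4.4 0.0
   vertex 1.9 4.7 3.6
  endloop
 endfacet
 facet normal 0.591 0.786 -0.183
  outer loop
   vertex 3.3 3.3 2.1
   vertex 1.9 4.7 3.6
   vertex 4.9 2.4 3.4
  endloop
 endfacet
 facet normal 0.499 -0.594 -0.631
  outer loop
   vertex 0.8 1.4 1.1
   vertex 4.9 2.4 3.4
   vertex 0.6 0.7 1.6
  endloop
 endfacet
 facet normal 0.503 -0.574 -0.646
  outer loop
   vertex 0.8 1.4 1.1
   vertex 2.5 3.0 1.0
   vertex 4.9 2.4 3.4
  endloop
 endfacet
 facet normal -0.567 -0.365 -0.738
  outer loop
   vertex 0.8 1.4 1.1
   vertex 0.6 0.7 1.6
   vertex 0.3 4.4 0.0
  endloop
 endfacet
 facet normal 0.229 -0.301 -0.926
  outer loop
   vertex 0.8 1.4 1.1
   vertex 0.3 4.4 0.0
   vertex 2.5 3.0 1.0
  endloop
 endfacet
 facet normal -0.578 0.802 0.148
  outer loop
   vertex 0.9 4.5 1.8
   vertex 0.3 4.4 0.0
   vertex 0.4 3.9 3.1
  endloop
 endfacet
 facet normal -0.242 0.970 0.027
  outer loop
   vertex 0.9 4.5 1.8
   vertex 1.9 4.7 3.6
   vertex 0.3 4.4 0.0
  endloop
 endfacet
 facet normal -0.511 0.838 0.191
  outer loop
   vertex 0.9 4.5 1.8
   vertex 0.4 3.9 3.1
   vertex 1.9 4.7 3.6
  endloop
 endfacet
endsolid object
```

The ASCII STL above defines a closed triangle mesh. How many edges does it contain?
24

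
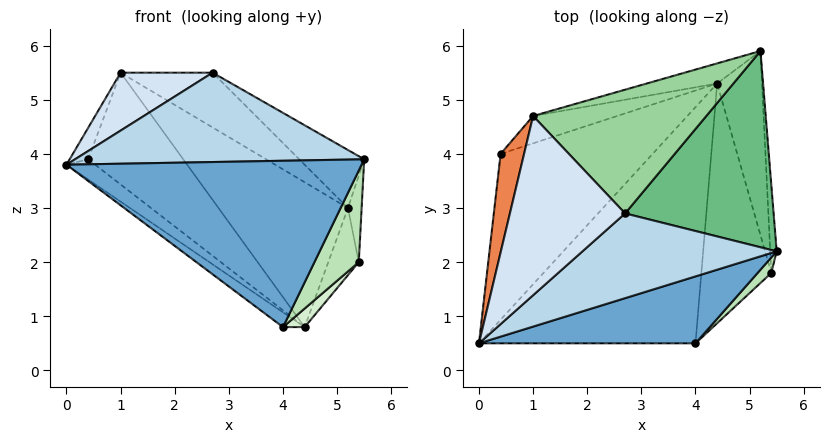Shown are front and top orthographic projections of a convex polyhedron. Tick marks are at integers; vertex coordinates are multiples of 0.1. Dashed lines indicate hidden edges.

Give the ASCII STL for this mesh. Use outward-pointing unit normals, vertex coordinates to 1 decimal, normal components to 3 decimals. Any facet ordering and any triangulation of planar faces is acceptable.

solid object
 facet normal 0.270 -0.893 0.359
  outer loop
   vertex 4.0 0.5 0.8
   vertex 5.5 2.2 3.9
   vertex 0.0 0.5 3.8
  endloop
 endfacet
 facet normal -0.599 0.050 -0.799
  outer loop
   vertex 4.0 0.5 0.8
   vertex 0.0 0.5 3.8
   vertex 4.4 5.3 0.8
  endloop
 endfacet
 facet normal 0.207 -0.710 0.673
  outer loop
   vertex 2.7 2.9 5.5
   vertex 0.0 0.5 3.8
   vertex 5.5 2.2 3.9
  endloop
 endfacet
 facet normal -0.310 -0.292 0.905
  outer loop
   vertex 2.7 2.9 5.5
   vertex 1.0 4.7 5.5
   vertex 0.0 0.5 3.8
  endloop
 endfacet
 facet normal -0.945 0.099 0.311
  outer loop
   vertex 0.4 4.0 3.9
   vertex 0.0 0.5 3.8
   vertex 1.0 4.7 5.5
  endloop
 endfacet
 facet normal -0.629 0.094 -0.772
  outer loop
   vertex 0.4 4.0 3.9
   vertex 4.4 5.3 0.8
   vertex 0.0 0.5 3.8
  endloop
 endfacet
 facet normal -0.447 0.869 -0.212
  outer loop
   vertex 0.4 4.0 3.9
   vertex 1.0 4.7 5.5
   vertex 4.4 5.3 0.8
  endloop
 endfacet
 facet normal -0.343 0.931 -0.129
  outer loop
   vertex 5.2 5.9 3.0
   vertex 4.4 5.3 0.8
   vertex 1.0 4.7 5.5
  endloop
 endfacet
 facet normal 0.526 0.241 0.815
  outer loop
   vertex 5.2 5.9 3.0
   vertex 2.7 2.9 5.5
   vertex 5.5 2.2 3.9
  endloop
 endfacet
 facet normal 0.394 0.372 0.840
  outer loop
   vertex 5.2 5.9 3.0
   vertex 1.0 4.7 5.5
   vertex 2.7 2.9 5.5
  endloop
 endfacet
 facet normal 0.611 -0.780 0.132
  outer loop
   vertex 5.4 1.8 2.0
   vertex 5.5 2.2 3.9
   vertex 4.0 0.5 0.8
  endloop
 endfacet
 facet normal 0.680 -0.057 -0.731
  outer loop
   vertex 5.4 1.8 2.0
   vertex 4.0 0.5 0.8
   vertex 4.4 5.3 0.8
  endloop
 endfacet
 facet normal 0.996 0.065 -0.066
  outer loop
   vertex 5.4 1.8 2.0
   vertex 5.2 5.9 3.0
   vertex 5.5 2.2 3.9
  endloop
 endfacet
 facet normal 0.919 0.135 -0.371
  outer loop
   vertex 5.4 1.8 2.0
   vertex 4.4 5.3 0.8
   vertex 5.2 5.9 3.0
  endloop
 endfacet
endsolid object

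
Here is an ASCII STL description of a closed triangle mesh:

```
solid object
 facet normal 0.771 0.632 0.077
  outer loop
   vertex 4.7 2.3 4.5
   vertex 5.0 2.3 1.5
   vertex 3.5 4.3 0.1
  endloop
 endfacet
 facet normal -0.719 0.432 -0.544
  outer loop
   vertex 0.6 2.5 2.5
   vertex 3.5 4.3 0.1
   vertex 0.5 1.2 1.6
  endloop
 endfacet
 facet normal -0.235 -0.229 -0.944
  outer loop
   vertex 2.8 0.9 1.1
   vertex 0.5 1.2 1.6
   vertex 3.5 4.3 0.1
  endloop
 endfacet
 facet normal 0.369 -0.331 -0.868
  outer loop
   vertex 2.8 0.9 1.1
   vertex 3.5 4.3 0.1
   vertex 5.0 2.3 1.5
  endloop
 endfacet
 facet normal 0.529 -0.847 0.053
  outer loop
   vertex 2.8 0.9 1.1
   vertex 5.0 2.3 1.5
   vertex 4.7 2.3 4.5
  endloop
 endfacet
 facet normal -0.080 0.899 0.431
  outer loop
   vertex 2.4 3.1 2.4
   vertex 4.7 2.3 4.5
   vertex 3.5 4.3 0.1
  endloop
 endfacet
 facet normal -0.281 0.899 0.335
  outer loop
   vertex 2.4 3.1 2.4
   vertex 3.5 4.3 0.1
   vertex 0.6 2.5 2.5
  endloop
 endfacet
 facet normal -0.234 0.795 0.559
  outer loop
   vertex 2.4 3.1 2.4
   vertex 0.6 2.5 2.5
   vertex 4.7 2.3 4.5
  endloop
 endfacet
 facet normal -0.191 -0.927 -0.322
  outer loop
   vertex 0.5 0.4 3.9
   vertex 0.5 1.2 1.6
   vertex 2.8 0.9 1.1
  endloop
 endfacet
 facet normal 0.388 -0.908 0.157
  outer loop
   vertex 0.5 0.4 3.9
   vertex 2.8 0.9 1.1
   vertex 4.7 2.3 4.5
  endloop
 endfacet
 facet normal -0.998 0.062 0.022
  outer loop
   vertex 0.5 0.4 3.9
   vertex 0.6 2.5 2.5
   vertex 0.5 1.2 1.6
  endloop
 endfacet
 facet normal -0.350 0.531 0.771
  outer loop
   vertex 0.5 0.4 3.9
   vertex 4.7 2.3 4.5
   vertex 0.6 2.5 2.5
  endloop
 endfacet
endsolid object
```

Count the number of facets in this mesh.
12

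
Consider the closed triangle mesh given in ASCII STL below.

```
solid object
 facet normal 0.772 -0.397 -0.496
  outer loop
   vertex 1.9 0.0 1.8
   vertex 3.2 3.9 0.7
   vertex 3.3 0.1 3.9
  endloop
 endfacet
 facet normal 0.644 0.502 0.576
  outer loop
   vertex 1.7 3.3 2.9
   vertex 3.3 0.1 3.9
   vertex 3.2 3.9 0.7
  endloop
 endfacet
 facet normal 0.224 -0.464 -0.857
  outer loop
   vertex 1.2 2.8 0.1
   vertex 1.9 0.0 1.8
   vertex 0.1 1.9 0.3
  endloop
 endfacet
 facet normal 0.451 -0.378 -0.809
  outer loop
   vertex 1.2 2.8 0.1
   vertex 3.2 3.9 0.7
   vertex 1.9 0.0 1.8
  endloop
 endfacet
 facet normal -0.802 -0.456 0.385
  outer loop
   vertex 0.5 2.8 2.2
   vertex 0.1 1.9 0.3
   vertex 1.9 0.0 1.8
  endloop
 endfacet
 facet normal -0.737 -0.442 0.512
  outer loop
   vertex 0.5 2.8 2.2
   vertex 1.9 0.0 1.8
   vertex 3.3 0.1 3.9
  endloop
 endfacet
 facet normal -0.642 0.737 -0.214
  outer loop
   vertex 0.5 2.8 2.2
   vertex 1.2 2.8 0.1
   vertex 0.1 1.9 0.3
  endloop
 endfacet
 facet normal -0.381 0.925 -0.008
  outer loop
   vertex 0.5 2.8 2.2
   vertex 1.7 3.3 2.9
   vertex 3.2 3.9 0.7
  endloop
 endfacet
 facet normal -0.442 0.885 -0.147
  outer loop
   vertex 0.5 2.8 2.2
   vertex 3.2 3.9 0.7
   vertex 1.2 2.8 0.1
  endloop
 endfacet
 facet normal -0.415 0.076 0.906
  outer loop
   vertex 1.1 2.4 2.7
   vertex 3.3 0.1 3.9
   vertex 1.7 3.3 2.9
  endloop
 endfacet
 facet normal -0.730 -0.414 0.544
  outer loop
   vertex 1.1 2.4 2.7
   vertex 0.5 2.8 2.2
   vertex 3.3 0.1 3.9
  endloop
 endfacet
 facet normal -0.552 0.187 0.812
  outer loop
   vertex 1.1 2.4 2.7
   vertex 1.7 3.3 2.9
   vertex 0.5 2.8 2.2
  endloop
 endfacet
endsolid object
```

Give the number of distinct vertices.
8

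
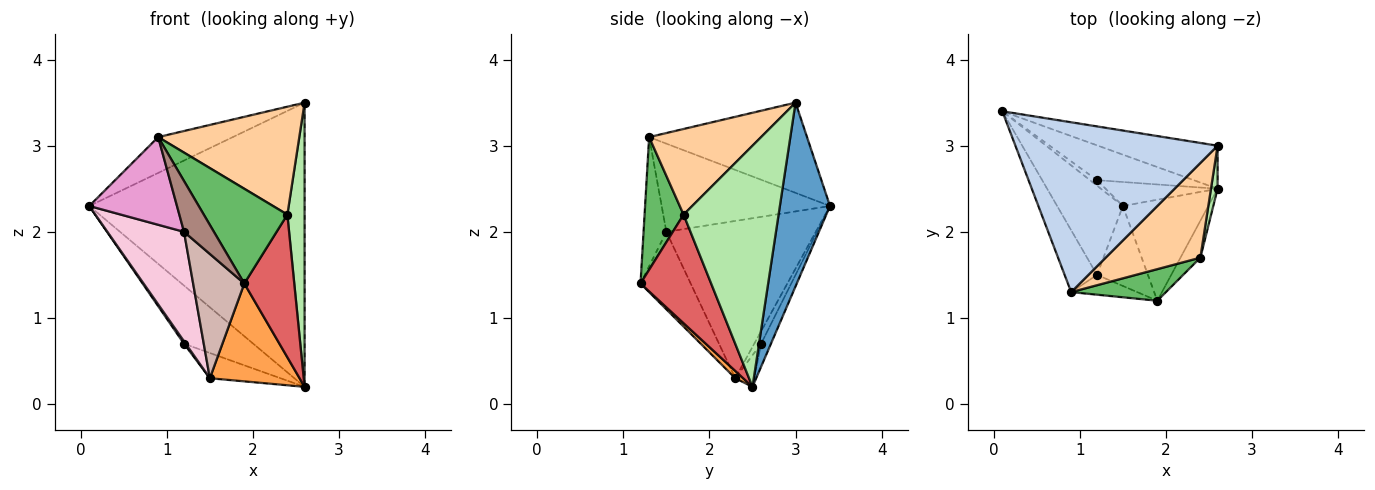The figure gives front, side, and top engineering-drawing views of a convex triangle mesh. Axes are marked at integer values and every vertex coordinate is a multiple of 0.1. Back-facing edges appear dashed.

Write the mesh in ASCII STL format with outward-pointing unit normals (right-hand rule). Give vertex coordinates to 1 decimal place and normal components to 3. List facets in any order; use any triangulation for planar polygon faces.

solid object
 facet normal 0.224 0.964 -0.146
  outer loop
   vertex 2.6 2.5 0.2
   vertex 0.1 3.4 2.3
   vertex 2.6 3.0 3.5
  endloop
 endfacet
 facet normal -0.400 0.189 0.897
  outer loop
   vertex 0.9 1.3 3.1
   vertex 2.6 3.0 3.5
   vertex 0.1 3.4 2.3
  endloop
 endfacet
 facet normal 0.061 -0.695 -0.717
  outer loop
   vertex 1.5 2.3 0.3
   vertex 2.6 2.5 0.2
   vertex 1.9 1.2 1.4
  endloop
 endfacet
 facet normal 0.512 -0.645 0.567
  outer loop
   vertex 2.4 1.7 2.2
   vertex 2.6 3.0 3.5
   vertex 0.9 1.3 3.1
  endloop
 endfacet
 facet normal 0.405 -0.867 0.289
  outer loop
   vertex 2.4 1.7 2.2
   vertex 0.9 1.3 3.1
   vertex 1.9 1.2 1.4
  endloop
 endfacet
 facet normal 0.984 -0.178 0.027
  outer loop
   vertex 2.4 1.7 2.2
   vertex 2.6 2.5 0.2
   vertex 2.6 3.0 3.5
  endloop
 endfacet
 facet normal 0.807 -0.571 -0.148
  outer loop
   vertex 2.4 1.7 2.2
   vertex 1.9 1.2 1.4
   vertex 2.6 2.5 0.2
  endloop
 endfacet
 facet normal -0.121 0.852 -0.509
  outer loop
   vertex 1.2 2.6 0.7
   vertex 0.1 3.4 2.3
   vertex 2.6 2.5 0.2
  endloop
 endfacet
 facet normal -0.852 -0.213 -0.479
  outer loop
   vertex 1.2 2.6 0.7
   vertex 1.5 2.3 0.3
   vertex 0.1 3.4 2.3
  endloop
 endfacet
 facet normal -0.191 0.711 -0.677
  outer loop
   vertex 1.2 2.6 0.7
   vertex 2.6 2.5 0.2
   vertex 1.5 2.3 0.3
  endloop
 endfacet
 facet normal -0.579 -0.759 -0.296
  outer loop
   vertex 1.2 1.5 2.0
   vertex 1.9 1.2 1.4
   vertex 0.9 1.3 3.1
  endloop
 endfacet
 facet normal -0.636 -0.649 -0.418
  outer loop
   vertex 1.2 1.5 2.0
   vertex 1.5 2.3 0.3
   vertex 1.9 1.2 1.4
  endloop
 endfacet
 facet normal -0.843 -0.439 -0.310
  outer loop
   vertex 1.2 1.5 2.0
   vertex 0.9 1.3 3.1
   vertex 0.1 3.4 2.3
  endloop
 endfacet
 facet normal -0.834 -0.428 -0.348
  outer loop
   vertex 1.2 1.5 2.0
   vertex 0.1 3.4 2.3
   vertex 1.5 2.3 0.3
  endloop
 endfacet
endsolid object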